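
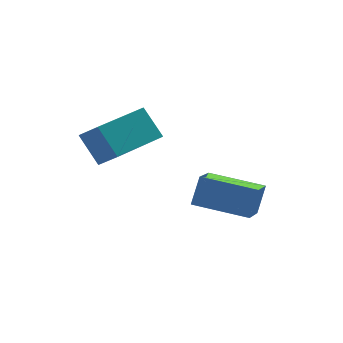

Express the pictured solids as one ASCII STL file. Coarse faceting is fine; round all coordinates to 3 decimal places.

solid 
facet normal -0.914 -0.401 0.060
outer loop
vertex -3.352 -1.27 2.77
vertex -3.608 -0.555 3.647
vertex -3.655 -0.666 2.19
endloop
endfacet
facet normal 0.220 -0.616 -0.756
outer loop
vertex -1.872 0.115 2.073
vertex -3.352 -1.27 2.77
vertex -3.655 -0.666 2.19
endloop
endfacet
facet normal -0.914 -0.400 0.060
outer loop
vertex -3.655 -0.666 2.19
vertex -3.608 -0.555 3.647
vertex -3.91 0.048 3.067
endloop
endfacet
facet normal -0.340 0.678 -0.651
outer loop
vertex -3.91 0.048 3.067
vertex -1.872 0.115 2.073
vertex -3.655 -0.666 2.19
endloop
endfacet
facet normal 0.340 -0.678 0.652
outer loop
vertex -3.352 -1.27 2.77
vertex -1.825 0.226 3.53
vertex -3.608 -0.555 3.647
endloop
endfacet
facet normal 0.221 -0.616 -0.756
outer loop
vertex -1.57 -0.488 2.653
vertex -3.352 -1.27 2.77
vertex -1.872 0.115 2.073
endloop
endfacet
facet normal 0.340 -0.678 0.651
outer loop
vertex -1.57 -0.488 2.653
vertex -1.825 0.226 3.53
vertex -3.352 -1.27 2.77
endloop
endfacet
facet normal -0.220 0.617 0.756
outer loop
vertex -3.608 -0.555 3.647
vertex -1.825 0.226 3.53
vertex -3.91 0.048 3.067
endloop
endfacet
facet normal -0.340 0.678 -0.652
outer loop
vertex -2.128 0.83 2.95
vertex -1.872 0.115 2.073
vertex -3.91 0.048 3.067
endloop
endfacet
facet normal -0.221 0.616 0.756
outer loop
vertex -3.91 0.048 3.067
vertex -1.825 0.226 3.53
vertex -2.128 0.83 2.95
endloop
endfacet
facet normal 0.914 0.401 -0.060
outer loop
vertex -2.128 0.83 2.95
vertex -1.57 -0.488 2.653
vertex -1.872 0.115 2.073
endloop
endfacet
facet normal 0.914 0.401 -0.060
outer loop
vertex -1.825 0.226 3.53
vertex -1.57 -0.488 2.653
vertex -2.128 0.83 2.95
endloop
endfacet
facet normal -0.715 0.687 0.133
outer loop
vertex -1.209 -2.025 1.771
vertex -0.441 -1.109 1.166
vertex -1.606 -2.269 0.898
endloop
endfacet
facet normal -0.574 -0.683 0.452
outer loop
vertex -0.399 -3.431 0.674
vertex -1.209 -2.025 1.771
vertex -1.606 -2.269 0.898
endloop
endfacet
facet normal -0.715 0.687 0.133
outer loop
vertex -1.606 -2.269 0.898
vertex -0.441 -1.109 1.166
vertex -0.838 -1.353 0.293
endloop
endfacet
facet normal -0.401 -0.246 -0.882
outer loop
vertex -0.838 -1.353 0.293
vertex -0.399 -3.431 0.674
vertex -1.606 -2.269 0.898
endloop
endfacet
facet normal 0.401 0.246 0.882
outer loop
vertex -1.209 -2.025 1.771
vertex 0.766 -2.271 0.942
vertex -0.441 -1.109 1.166
endloop
endfacet
facet normal -0.574 -0.683 0.452
outer loop
vertex -0.002 -3.187 1.547
vertex -1.209 -2.025 1.771
vertex -0.399 -3.431 0.674
endloop
endfacet
facet normal 0.401 0.246 0.882
outer loop
vertex -0.002 -3.187 1.547
vertex 0.766 -2.271 0.942
vertex -1.209 -2.025 1.771
endloop
endfacet
facet normal 0.574 0.683 -0.452
outer loop
vertex -0.441 -1.109 1.166
vertex 0.766 -2.271 0.942
vertex -0.838 -1.353 0.293
endloop
endfacet
facet normal -0.401 -0.246 -0.882
outer loop
vertex 0.369 -2.515 0.069
vertex -0.399 -3.431 0.674
vertex -0.838 -1.353 0.293
endloop
endfacet
facet normal 0.574 0.683 -0.452
outer loop
vertex -0.838 -1.353 0.293
vertex 0.766 -2.271 0.942
vertex 0.369 -2.515 0.069
endloop
endfacet
facet normal 0.715 -0.687 -0.133
outer loop
vertex 0.369 -2.515 0.069
vertex -0.002 -3.187 1.547
vertex -0.399 -3.431 0.674
endloop
endfacet
facet normal 0.715 -0.687 -0.133
outer loop
vertex 0.766 -2.271 0.942
vertex -0.002 -3.187 1.547
vertex 0.369 -2.515 0.069
endloop
endfacet

endsolid


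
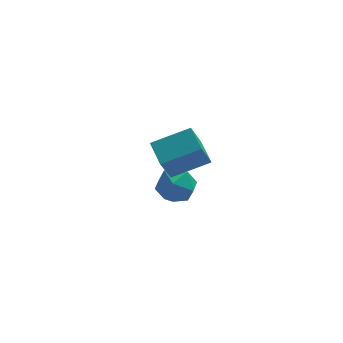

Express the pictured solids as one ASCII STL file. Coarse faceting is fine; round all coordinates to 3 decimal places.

solid 
facet normal -0.295 -0.418 0.859
outer loop
vertex 2.86 -0.288 3.63
vertex 1.302 -0.442 3.019
vertex 3.125 -1.327 3.215
endloop
endfacet
facet normal 0.927 0.091 0.364
outer loop
vertex 3.598 -0.658 1.841
vertex 2.86 -0.288 3.63
vertex 3.125 -1.327 3.215
endloop
endfacet
facet normal -0.296 -0.419 0.859
outer loop
vertex 3.125 -1.327 3.215
vertex 1.302 -0.442 3.019
vertex 1.568 -1.481 2.604
endloop
endfacet
facet normal 0.231 -0.904 -0.361
outer loop
vertex 1.568 -1.481 2.604
vertex 3.598 -0.658 1.841
vertex 3.125 -1.327 3.215
endloop
endfacet
facet normal -0.231 0.904 0.361
outer loop
vertex 2.86 -0.288 3.63
vertex 1.775 0.227 1.645
vertex 1.302 -0.442 3.019
endloop
endfacet
facet normal 0.927 0.092 0.363
outer loop
vertex 3.332 0.381 2.256
vertex 2.86 -0.288 3.63
vertex 3.598 -0.658 1.841
endloop
endfacet
facet normal -0.231 0.904 0.361
outer loop
vertex 3.332 0.381 2.256
vertex 1.775 0.227 1.645
vertex 2.86 -0.288 3.63
endloop
endfacet
facet normal -0.927 -0.092 -0.364
outer loop
vertex 1.302 -0.442 3.019
vertex 1.775 0.227 1.645
vertex 1.568 -1.481 2.604
endloop
endfacet
facet normal 0.231 -0.904 -0.361
outer loop
vertex 2.04 -0.812 1.23
vertex 3.598 -0.658 1.841
vertex 1.568 -1.481 2.604
endloop
endfacet
facet normal -0.927 -0.091 -0.363
outer loop
vertex 1.568 -1.481 2.604
vertex 1.775 0.227 1.645
vertex 2.04 -0.812 1.23
endloop
endfacet
facet normal 0.295 0.419 -0.859
outer loop
vertex 2.04 -0.812 1.23
vertex 3.332 0.381 2.256
vertex 3.598 -0.658 1.841
endloop
endfacet
facet normal 0.296 0.418 -0.859
outer loop
vertex 1.775 0.227 1.645
vertex 3.332 0.381 2.256
vertex 2.04 -0.812 1.23
endloop
endfacet
facet normal -0.601 -0.775 0.197
outer loop
vertex 1.764 2.246 -2.023
vertex 2.414 1.648 -2.391
vertex 2.438 1.866 -1.459
endloop
endfacet
facet normal -0.700 -0.249 0.669
outer loop
vertex 1.764 2.246 -2.023
vertex 2.438 1.866 -1.459
vertex 2.2 2.788 -1.365
endloop
endfacet
facet normal -0.889 0.338 0.311
outer loop
vertex 1.764 2.246 -2.023
vertex 2.2 2.788 -1.365
vertex 2.028 3.139 -2.239
endloop
endfacet
facet normal -0.906 0.175 -0.385
outer loop
vertex 1.764 2.246 -2.023
vertex 2.028 3.139 -2.239
vertex 2.161 2.435 -2.872
endloop
endfacet
facet normal -0.729 -0.512 -0.455
outer loop
vertex 1.764 2.246 -2.023
vertex 2.161 2.435 -2.872
vertex 2.414 1.648 -2.391
endloop
endfacet
facet normal -0.074 -0.120 0.990
outer loop
vertex 2.2 2.788 -1.365
vertex 2.438 1.866 -1.459
vertex 3.119 2.525 -1.328
endloop
endfacet
facet normal 0.085 -0.971 0.225
outer loop
vertex 2.438 1.866 -1.459
vertex 2.414 1.648 -2.391
vertex 3.252 1.821 -1.961
endloop
endfacet
facet normal -0.123 -0.546 -0.829
outer loop
vertex 2.414 1.648 -2.391
vertex 2.161 2.435 -2.872
vertex 3.08 2.172 -2.835
endloop
endfacet
facet normal -0.410 0.566 -0.715
outer loop
vertex 2.161 2.435 -2.872
vertex 2.028 3.139 -2.239
vertex 2.842 3.094 -2.741
endloop
endfacet
facet normal -0.381 0.830 0.408
outer loop
vertex 2.028 3.139 -2.239
vertex 2.2 2.788 -1.365
vertex 2.866 3.312 -1.809
endloop
endfacet
facet normal 0.906 -0.175 0.385
outer loop
vertex 3.516 2.714 -2.177
vertex 3.119 2.525 -1.328
vertex 3.252 1.821 -1.961
endloop
endfacet
facet normal 0.889 -0.338 -0.311
outer loop
vertex 3.516 2.714 -2.177
vertex 3.252 1.821 -1.961
vertex 3.08 2.172 -2.835
endloop
endfacet
facet normal 0.700 0.249 -0.669
outer loop
vertex 3.516 2.714 -2.177
vertex 3.08 2.172 -2.835
vertex 2.842 3.094 -2.741
endloop
endfacet
facet normal 0.601 0.775 -0.197
outer loop
vertex 3.516 2.714 -2.177
vertex 2.842 3.094 -2.741
vertex 2.866 3.312 -1.809
endloop
endfacet
facet normal 0.729 0.512 0.455
outer loop
vertex 3.516 2.714 -2.177
vertex 2.866 3.312 -1.809
vertex 3.119 2.525 -1.328
endloop
endfacet
facet normal 0.410 -0.566 0.715
outer loop
vertex 3.252 1.821 -1.961
vertex 3.119 2.525 -1.328
vertex 2.438 1.866 -1.459
endloop
endfacet
facet normal 0.381 -0.830 -0.408
outer loop
vertex 3.08 2.172 -2.835
vertex 3.252 1.821 -1.961
vertex 2.414 1.648 -2.391
endloop
endfacet
facet normal 0.074 0.120 -0.990
outer loop
vertex 2.842 3.094 -2.741
vertex 3.08 2.172 -2.835
vertex 2.161 2.435 -2.872
endloop
endfacet
facet normal -0.085 0.971 -0.225
outer loop
vertex 2.866 3.312 -1.809
vertex 2.842 3.094 -2.741
vertex 2.028 3.139 -2.239
endloop
endfacet
facet normal 0.123 0.546 0.829
outer loop
vertex 3.119 2.525 -1.328
vertex 2.866 3.312 -1.809
vertex 2.2 2.788 -1.365
endloop
endfacet

endsolid


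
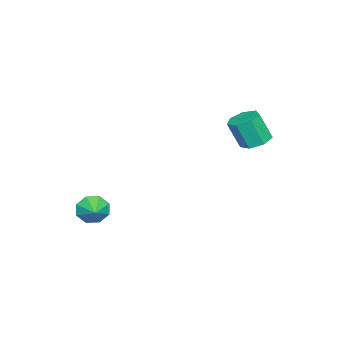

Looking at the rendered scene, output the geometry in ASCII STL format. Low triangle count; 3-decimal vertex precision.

solid 
facet normal -0.080 0.384 -0.920
outer loop
vertex -2.454 3.205 1.594
vertex -3.003 4.045 1.992
vertex -1.937 3.941 1.856
endloop
endfacet
facet normal 0.830 -0.485 -0.275
outer loop
vertex -2.454 3.205 1.594
vertex -1.937 3.941 1.856
vertex -2.288 2.414 3.489
endloop
endfacet
facet normal 0.830 -0.485 -0.275
outer loop
vertex -2.288 2.414 3.489
vertex -1.937 3.941 1.856
vertex -1.771 3.151 3.751
endloop
endfacet
facet normal 0.081 -0.384 0.920
outer loop
vertex -2.288 2.414 3.489
vertex -1.771 3.151 3.751
vertex -2.837 3.255 3.888
endloop
endfacet
facet normal -0.080 0.384 -0.920
outer loop
vertex -1.937 3.941 1.856
vertex -3.003 4.045 1.992
vertex -2.222 4.756 2.221
endloop
endfacet
facet normal 0.949 0.311 0.047
outer loop
vertex -1.937 3.941 1.856
vertex -2.222 4.756 2.221
vertex -1.771 3.151 3.751
endloop
endfacet
facet normal 0.949 0.312 0.048
outer loop
vertex -1.771 3.151 3.751
vertex -2.222 4.756 2.221
vertex -2.057 3.965 4.116
endloop
endfacet
facet normal 0.081 -0.384 0.920
outer loop
vertex -1.771 3.151 3.751
vertex -2.057 3.965 4.116
vertex -2.837 3.255 3.888
endloop
endfacet
facet normal -0.080 0.384 -0.920
outer loop
vertex -2.222 4.756 2.221
vertex -3.003 4.045 1.992
vertex -3.096 5.035 2.414
endloop
endfacet
facet normal 0.353 0.874 0.334
outer loop
vertex -2.222 4.756 2.221
vertex -3.096 5.035 2.414
vertex -2.057 3.965 4.116
endloop
endfacet
facet normal 0.354 0.874 0.333
outer loop
vertex -2.057 3.965 4.116
vertex -3.096 5.035 2.414
vertex -2.93 4.245 4.309
endloop
endfacet
facet normal 0.080 -0.384 0.920
outer loop
vertex -2.057 3.965 4.116
vertex -2.93 4.245 4.309
vertex -2.837 3.255 3.888
endloop
endfacet
facet normal -0.081 0.384 -0.920
outer loop
vertex -3.096 5.035 2.414
vertex -3.003 4.045 1.992
vertex -3.899 4.569 2.29
endloop
endfacet
facet normal -0.508 0.778 0.369
outer loop
vertex -3.096 5.035 2.414
vertex -3.899 4.569 2.29
vertex -2.93 4.245 4.309
endloop
endfacet
facet normal -0.508 0.778 0.369
outer loop
vertex -2.93 4.245 4.309
vertex -3.899 4.569 2.29
vertex -3.734 3.779 4.185
endloop
endfacet
facet normal 0.080 -0.384 0.920
outer loop
vertex -2.93 4.245 4.309
vertex -3.734 3.779 4.185
vertex -2.837 3.255 3.888
endloop
endfacet
facet normal -0.081 0.384 -0.920
outer loop
vertex -3.899 4.569 2.29
vertex -3.003 4.045 1.992
vertex -4.028 3.709 1.942
endloop
endfacet
facet normal -0.987 0.097 0.126
outer loop
vertex -3.899 4.569 2.29
vertex -4.028 3.709 1.942
vertex -3.734 3.779 4.185
endloop
endfacet
facet normal -0.987 0.096 0.126
outer loop
vertex -3.734 3.779 4.185
vertex -4.028 3.709 1.942
vertex -3.862 2.918 3.837
endloop
endfacet
facet normal 0.080 -0.384 0.920
outer loop
vertex -3.734 3.779 4.185
vertex -3.862 2.918 3.837
vertex -2.837 3.255 3.888
endloop
endfacet
facet normal -0.081 0.384 -0.920
outer loop
vertex -4.028 3.709 1.942
vertex -3.003 4.045 1.992
vertex -3.385 3.101 1.632
endloop
endfacet
facet normal -0.723 -0.657 -0.211
outer loop
vertex -4.028 3.709 1.942
vertex -3.385 3.101 1.632
vertex -3.862 2.918 3.837
endloop
endfacet
facet normal -0.723 -0.658 -0.211
outer loop
vertex -3.862 2.918 3.837
vertex -3.385 3.101 1.632
vertex -3.219 2.311 3.527
endloop
endfacet
facet normal 0.081 -0.384 0.920
outer loop
vertex -3.862 2.918 3.837
vertex -3.219 2.311 3.527
vertex -2.837 3.255 3.888
endloop
endfacet
facet normal -0.080 0.383 -0.920
outer loop
vertex -3.385 3.101 1.632
vertex -3.003 4.045 1.992
vertex -2.454 3.205 1.594
endloop
endfacet
facet normal 0.087 -0.917 -0.390
outer loop
vertex -3.385 3.101 1.632
vertex -2.454 3.205 1.594
vertex -3.219 2.311 3.527
endloop
endfacet
facet normal 0.086 -0.917 -0.390
outer loop
vertex -3.219 2.311 3.527
vertex -2.454 3.205 1.594
vertex -2.288 2.414 3.489
endloop
endfacet
facet normal 0.080 -0.384 0.920
outer loop
vertex -3.219 2.311 3.527
vertex -2.288 2.414 3.489
vertex -2.837 3.255 3.888
endloop
endfacet
facet normal -0.834 -0.463 -0.301
outer loop
vertex 3.937 -4.308 -2.877
vertex 3.458 -4.043 -1.958
vertex 3.552 -3.586 -2.921
endloop
endfacet
facet normal 0.758 0.371 -0.536
outer loop
vertex 3.937 -4.308 -2.877
vertex 3.552 -3.586 -2.921
vertex 4.442 -3.497 -1.602
endloop
endfacet
facet normal -0.834 -0.463 -0.301
outer loop
vertex 3.552 -3.586 -2.921
vertex 3.458 -4.043 -1.958
vertex 3.112 -3.133 -2.4
endloop
endfacet
facet normal 0.437 0.828 -0.351
outer loop
vertex 3.552 -3.586 -2.921
vertex 3.112 -3.133 -2.4
vertex 4.442 -3.497 -1.602
endloop
endfacet
facet normal -0.834 -0.463 -0.300
outer loop
vertex 3.112 -3.133 -2.4
vertex 3.458 -4.043 -1.958
vertex 2.875 -3.212 -1.62
endloop
endfacet
facet normal 0.175 0.973 0.152
outer loop
vertex 3.112 -3.133 -2.4
vertex 2.875 -3.212 -1.62
vertex 4.442 -3.497 -1.602
endloop
endfacet
facet normal -0.834 -0.462 -0.301
outer loop
vertex 2.875 -3.212 -1.62
vertex 3.458 -4.043 -1.958
vertex 2.979 -3.779 -1.038
endloop
endfacet
facet normal 0.123 0.722 0.681
outer loop
vertex 2.875 -3.212 -1.62
vertex 2.979 -3.779 -1.038
vertex 4.442 -3.497 -1.602
endloop
endfacet
facet normal -0.834 -0.463 -0.301
outer loop
vertex 2.979 -3.779 -1.038
vertex 3.458 -4.043 -1.958
vertex 3.364 -4.5 -0.995
endloop
endfacet
facet normal 0.313 0.222 0.923
outer loop
vertex 2.979 -3.779 -1.038
vertex 3.364 -4.5 -0.995
vertex 4.442 -3.497 -1.602
endloop
endfacet
facet normal -0.833 -0.464 -0.301
outer loop
vertex 3.364 -4.5 -0.995
vertex 3.458 -4.043 -1.958
vertex 3.805 -4.954 -1.516
endloop
endfacet
facet normal 0.633 -0.233 0.739
outer loop
vertex 3.364 -4.5 -0.995
vertex 3.805 -4.954 -1.516
vertex 4.442 -3.497 -1.602
endloop
endfacet
facet normal -0.833 -0.464 -0.301
outer loop
vertex 3.805 -4.954 -1.516
vertex 3.458 -4.043 -1.958
vertex 4.042 -4.874 -2.295
endloop
endfacet
facet normal 0.896 -0.378 0.234
outer loop
vertex 3.805 -4.954 -1.516
vertex 4.042 -4.874 -2.295
vertex 4.442 -3.497 -1.602
endloop
endfacet
facet normal -0.833 -0.464 -0.301
outer loop
vertex 4.042 -4.874 -2.295
vertex 3.458 -4.043 -1.958
vertex 3.937 -4.308 -2.877
endloop
endfacet
facet normal 0.947 -0.127 -0.294
outer loop
vertex 4.042 -4.874 -2.295
vertex 3.937 -4.308 -2.877
vertex 4.442 -3.497 -1.602
endloop
endfacet

endsolid


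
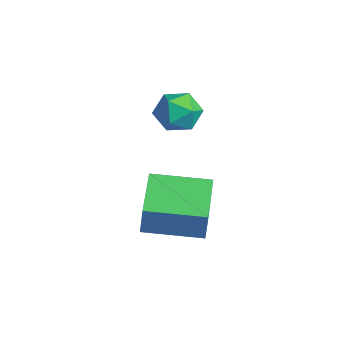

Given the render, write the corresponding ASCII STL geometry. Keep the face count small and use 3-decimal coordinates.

solid 
facet normal -0.300 -0.078 0.951
outer loop
vertex -0.803 -1.714 2.692
vertex -1.285 -2.235 2.497
vertex -0.602 -2.423 2.697
endloop
endfacet
facet normal 0.386 0.116 0.915
outer loop
vertex -0.803 -1.714 2.692
vertex -0.602 -2.423 2.697
vertex -0.141 -1.911 2.438
endloop
endfacet
facet normal 0.424 0.723 0.545
outer loop
vertex -0.803 -1.714 2.692
vertex -0.141 -1.911 2.438
vertex -0.538 -1.407 2.078
endloop
endfacet
facet normal -0.238 0.906 0.350
outer loop
vertex -0.803 -1.714 2.692
vertex -0.538 -1.407 2.078
vertex -1.246 -1.607 2.115
endloop
endfacet
facet normal -0.686 0.409 0.602
outer loop
vertex -0.803 -1.714 2.692
vertex -1.246 -1.607 2.115
vertex -1.285 -2.235 2.497
endloop
endfacet
facet normal 0.739 -0.387 0.551
outer loop
vertex -0.141 -1.911 2.438
vertex -0.602 -2.423 2.697
vertex -0.214 -2.553 2.085
endloop
endfacet
facet normal -0.371 -0.701 0.609
outer loop
vertex -0.602 -2.423 2.697
vertex -1.285 -2.235 2.497
vertex -0.922 -2.753 2.122
endloop
endfacet
facet normal -0.995 0.089 0.044
outer loop
vertex -1.285 -2.235 2.497
vertex -1.246 -1.607 2.115
vertex -1.319 -2.249 1.762
endloop
endfacet
facet normal -0.271 0.892 -0.361
outer loop
vertex -1.246 -1.607 2.115
vertex -0.538 -1.407 2.078
vertex -0.858 -1.737 1.503
endloop
endfacet
facet normal 0.801 0.596 -0.048
outer loop
vertex -0.538 -1.407 2.078
vertex -0.141 -1.911 2.438
vertex -0.175 -1.925 1.703
endloop
endfacet
facet normal 0.238 -0.906 -0.350
outer loop
vertex -0.657 -2.446 1.508
vertex -0.214 -2.553 2.085
vertex -0.922 -2.753 2.122
endloop
endfacet
facet normal -0.424 -0.723 -0.545
outer loop
vertex -0.657 -2.446 1.508
vertex -0.922 -2.753 2.122
vertex -1.319 -2.249 1.762
endloop
endfacet
facet normal -0.386 -0.116 -0.915
outer loop
vertex -0.657 -2.446 1.508
vertex -1.319 -2.249 1.762
vertex -0.858 -1.737 1.503
endloop
endfacet
facet normal 0.300 0.078 -0.951
outer loop
vertex -0.657 -2.446 1.508
vertex -0.858 -1.737 1.503
vertex -0.175 -1.925 1.703
endloop
endfacet
facet normal 0.686 -0.409 -0.602
outer loop
vertex -0.657 -2.446 1.508
vertex -0.175 -1.925 1.703
vertex -0.214 -2.553 2.085
endloop
endfacet
facet normal 0.271 -0.892 0.361
outer loop
vertex -0.922 -2.753 2.122
vertex -0.214 -2.553 2.085
vertex -0.602 -2.423 2.697
endloop
endfacet
facet normal -0.801 -0.596 0.048
outer loop
vertex -1.319 -2.249 1.762
vertex -0.922 -2.753 2.122
vertex -1.285 -2.235 2.497
endloop
endfacet
facet normal -0.739 0.387 -0.551
outer loop
vertex -0.858 -1.737 1.503
vertex -1.319 -2.249 1.762
vertex -1.246 -1.607 2.115
endloop
endfacet
facet normal 0.371 0.701 -0.609
outer loop
vertex -0.175 -1.925 1.703
vertex -0.858 -1.737 1.503
vertex -0.538 -1.407 2.078
endloop
endfacet
facet normal 0.995 -0.089 -0.044
outer loop
vertex -0.214 -2.553 2.085
vertex -0.175 -1.925 1.703
vertex -0.141 -1.911 2.438
endloop
endfacet
facet normal -0.856 0.498 0.137
outer loop
vertex -1.046 -2.795 -0.424
vertex -0.183 -1.269 -0.581
vertex -1.207 -2.804 -1.401
endloop
endfacet
facet normal -0.490 -0.867 0.089
outer loop
vertex 0.283 -3.671 -1.639
vertex -1.046 -2.795 -0.424
vertex -1.207 -2.804 -1.401
endloop
endfacet
facet normal -0.856 0.498 0.137
outer loop
vertex -1.207 -2.804 -1.401
vertex -0.183 -1.269 -0.581
vertex -0.344 -1.278 -1.558
endloop
endfacet
facet normal -0.163 -0.009 -0.987
outer loop
vertex -0.344 -1.278 -1.558
vertex 0.283 -3.671 -1.639
vertex -1.207 -2.804 -1.401
endloop
endfacet
facet normal 0.163 0.009 0.987
outer loop
vertex -1.046 -2.795 -0.424
vertex 1.307 -2.136 -0.819
vertex -0.183 -1.269 -0.581
endloop
endfacet
facet normal -0.490 -0.867 0.089
outer loop
vertex 0.444 -3.662 -0.662
vertex -1.046 -2.795 -0.424
vertex 0.283 -3.671 -1.639
endloop
endfacet
facet normal 0.163 0.009 0.987
outer loop
vertex 0.444 -3.662 -0.662
vertex 1.307 -2.136 -0.819
vertex -1.046 -2.795 -0.424
endloop
endfacet
facet normal 0.490 0.867 -0.089
outer loop
vertex -0.183 -1.269 -0.581
vertex 1.307 -2.136 -0.819
vertex -0.344 -1.278 -1.558
endloop
endfacet
facet normal -0.163 -0.009 -0.987
outer loop
vertex 1.146 -2.145 -1.796
vertex 0.283 -3.671 -1.639
vertex -0.344 -1.278 -1.558
endloop
endfacet
facet normal 0.490 0.867 -0.089
outer loop
vertex -0.344 -1.278 -1.558
vertex 1.307 -2.136 -0.819
vertex 1.146 -2.145 -1.796
endloop
endfacet
facet normal 0.856 -0.498 -0.137
outer loop
vertex 1.146 -2.145 -1.796
vertex 0.444 -3.662 -0.662
vertex 0.283 -3.671 -1.639
endloop
endfacet
facet normal 0.856 -0.498 -0.137
outer loop
vertex 1.307 -2.136 -0.819
vertex 0.444 -3.662 -0.662
vertex 1.146 -2.145 -1.796
endloop
endfacet

endsolid


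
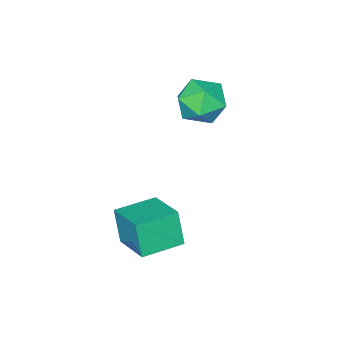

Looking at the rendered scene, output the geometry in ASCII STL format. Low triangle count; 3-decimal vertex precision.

solid 
facet normal -0.951 0.308 0.000
outer loop
vertex 0.862 -2.151 -0.675
vertex 1.455 -0.319 -0.032
vertex 1.027 -1.639 -2.288
endloop
endfacet
facet normal -0.292 -0.903 -0.316
outer loop
vertex 2.825 -2.221 -2.288
vertex 0.862 -2.151 -0.675
vertex 1.027 -1.639 -2.288
endloop
endfacet
facet normal -0.951 0.308 0.000
outer loop
vertex 1.027 -1.639 -2.288
vertex 1.455 -0.319 -0.032
vertex 1.62 0.193 -1.645
endloop
endfacet
facet normal 0.098 0.301 -0.949
outer loop
vertex 1.62 0.193 -1.645
vertex 2.825 -2.221 -2.288
vertex 1.027 -1.639 -2.288
endloop
endfacet
facet normal -0.098 -0.301 0.949
outer loop
vertex 0.862 -2.151 -0.675
vertex 3.253 -0.901 -0.032
vertex 1.455 -0.319 -0.032
endloop
endfacet
facet normal -0.292 -0.903 -0.316
outer loop
vertex 2.66 -2.733 -0.675
vertex 0.862 -2.151 -0.675
vertex 2.825 -2.221 -2.288
endloop
endfacet
facet normal -0.098 -0.301 0.949
outer loop
vertex 2.66 -2.733 -0.675
vertex 3.253 -0.901 -0.032
vertex 0.862 -2.151 -0.675
endloop
endfacet
facet normal 0.292 0.903 0.316
outer loop
vertex 1.455 -0.319 -0.032
vertex 3.253 -0.901 -0.032
vertex 1.62 0.193 -1.645
endloop
endfacet
facet normal 0.098 0.301 -0.949
outer loop
vertex 3.418 -0.389 -1.645
vertex 2.825 -2.221 -2.288
vertex 1.62 0.193 -1.645
endloop
endfacet
facet normal 0.292 0.903 0.316
outer loop
vertex 1.62 0.193 -1.645
vertex 3.253 -0.901 -0.032
vertex 3.418 -0.389 -1.645
endloop
endfacet
facet normal 0.951 -0.308 -0.000
outer loop
vertex 3.418 -0.389 -1.645
vertex 2.66 -2.733 -0.675
vertex 2.825 -2.221 -2.288
endloop
endfacet
facet normal 0.951 -0.308 -0.000
outer loop
vertex 3.253 -0.901 -0.032
vertex 2.66 -2.733 -0.675
vertex 3.418 -0.389 -1.645
endloop
endfacet
facet normal -0.761 0.633 0.142
outer loop
vertex -3.349 -2.256 2.732
vertex -3.265 -2.427 3.947
vertex -2.619 -1.53 3.406
endloop
endfacet
facet normal -0.391 0.806 -0.444
outer loop
vertex -3.349 -2.256 2.732
vertex -2.619 -1.53 3.406
vertex -2.234 -1.946 2.313
endloop
endfacet
facet normal -0.400 0.243 -0.884
outer loop
vertex -3.349 -2.256 2.732
vertex -2.234 -1.946 2.313
vertex -2.642 -3.099 2.18
endloop
endfacet
facet normal -0.774 -0.276 -0.570
outer loop
vertex -3.349 -2.256 2.732
vertex -2.642 -3.099 2.18
vertex -3.279 -3.396 3.19
endloop
endfacet
facet normal -0.997 -0.036 0.064
outer loop
vertex -3.349 -2.256 2.732
vertex -3.279 -3.396 3.19
vertex -3.265 -2.427 3.947
endloop
endfacet
facet normal 0.285 0.925 -0.252
outer loop
vertex -2.234 -1.946 2.313
vertex -2.619 -1.53 3.406
vertex -1.461 -1.924 3.27
endloop
endfacet
facet normal -0.313 0.645 0.697
outer loop
vertex -2.619 -1.53 3.406
vertex -3.265 -2.427 3.947
vertex -2.098 -2.221 4.28
endloop
endfacet
facet normal -0.695 -0.436 0.571
outer loop
vertex -3.265 -2.427 3.947
vertex -3.279 -3.396 3.19
vertex -2.506 -3.374 4.147
endloop
endfacet
facet normal -0.334 -0.826 -0.454
outer loop
vertex -3.279 -3.396 3.19
vertex -2.642 -3.099 2.18
vertex -2.121 -3.79 3.054
endloop
endfacet
facet normal 0.272 0.015 -0.962
outer loop
vertex -2.642 -3.099 2.18
vertex -2.234 -1.946 2.313
vertex -1.475 -2.893 2.513
endloop
endfacet
facet normal 0.774 0.276 0.570
outer loop
vertex -1.391 -3.064 3.728
vertex -1.461 -1.924 3.27
vertex -2.098 -2.221 4.28
endloop
endfacet
facet normal 0.400 -0.243 0.884
outer loop
vertex -1.391 -3.064 3.728
vertex -2.098 -2.221 4.28
vertex -2.506 -3.374 4.147
endloop
endfacet
facet normal 0.391 -0.806 0.444
outer loop
vertex -1.391 -3.064 3.728
vertex -2.506 -3.374 4.147
vertex -2.121 -3.79 3.054
endloop
endfacet
facet normal 0.761 -0.633 -0.142
outer loop
vertex -1.391 -3.064 3.728
vertex -2.121 -3.79 3.054
vertex -1.475 -2.893 2.513
endloop
endfacet
facet normal 0.997 0.036 -0.064
outer loop
vertex -1.391 -3.064 3.728
vertex -1.475 -2.893 2.513
vertex -1.461 -1.924 3.27
endloop
endfacet
facet normal 0.334 0.826 0.454
outer loop
vertex -2.098 -2.221 4.28
vertex -1.461 -1.924 3.27
vertex -2.619 -1.53 3.406
endloop
endfacet
facet normal -0.272 -0.015 0.962
outer loop
vertex -2.506 -3.374 4.147
vertex -2.098 -2.221 4.28
vertex -3.265 -2.427 3.947
endloop
endfacet
facet normal -0.285 -0.925 0.252
outer loop
vertex -2.121 -3.79 3.054
vertex -2.506 -3.374 4.147
vertex -3.279 -3.396 3.19
endloop
endfacet
facet normal 0.313 -0.645 -0.697
outer loop
vertex -1.475 -2.893 2.513
vertex -2.121 -3.79 3.054
vertex -2.642 -3.099 2.18
endloop
endfacet
facet normal 0.695 0.436 -0.571
outer loop
vertex -1.461 -1.924 3.27
vertex -1.475 -2.893 2.513
vertex -2.234 -1.946 2.313
endloop
endfacet

endsolid


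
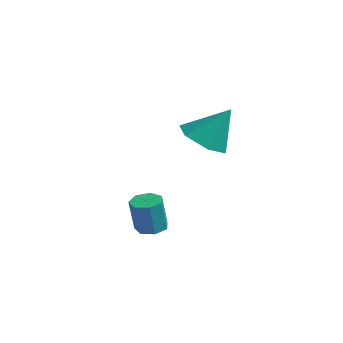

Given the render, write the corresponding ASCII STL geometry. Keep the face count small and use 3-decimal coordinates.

solid 
facet normal -0.335 -0.458 -0.824
outer loop
vertex 2.122 1.444 -1.608
vertex 1.28 1.871 -1.503
vertex 1.964 2.288 -2.013
endloop
endfacet
facet normal 0.978 0.203 0.041
outer loop
vertex 2.122 1.444 -1.608
vertex 1.964 2.288 -2.013
vertex 1.82 2.609 -0.177
endloop
endfacet
facet normal -0.335 -0.457 -0.824
outer loop
vertex 1.964 2.288 -2.013
vertex 1.28 1.871 -1.503
vertex 1.122 2.716 -1.908
endloop
endfacet
facet normal 0.438 0.891 -0.121
outer loop
vertex 1.964 2.288 -2.013
vertex 1.122 2.716 -1.908
vertex 1.82 2.609 -0.177
endloop
endfacet
facet normal -0.336 -0.457 -0.823
outer loop
vertex 1.122 2.716 -1.908
vertex 1.28 1.871 -1.503
vertex 0.438 2.299 -1.397
endloop
endfacet
facet normal -0.388 0.897 0.212
outer loop
vertex 1.122 2.716 -1.908
vertex 0.438 2.299 -1.397
vertex 1.82 2.609 -0.177
endloop
endfacet
facet normal -0.336 -0.457 -0.823
outer loop
vertex 0.438 2.299 -1.397
vertex 1.28 1.871 -1.503
vertex 0.596 1.454 -0.992
endloop
endfacet
facet normal -0.673 0.214 0.708
outer loop
vertex 0.438 2.299 -1.397
vertex 0.596 1.454 -0.992
vertex 1.82 2.609 -0.177
endloop
endfacet
facet normal -0.335 -0.459 -0.823
outer loop
vertex 0.596 1.454 -0.992
vertex 1.28 1.871 -1.503
vertex 1.438 1.027 -1.097
endloop
endfacet
facet normal -0.132 -0.474 0.870
outer loop
vertex 0.596 1.454 -0.992
vertex 1.438 1.027 -1.097
vertex 1.82 2.609 -0.177
endloop
endfacet
facet normal -0.335 -0.459 -0.823
outer loop
vertex 1.438 1.027 -1.097
vertex 1.28 1.871 -1.503
vertex 2.122 1.444 -1.608
endloop
endfacet
facet normal 0.694 -0.480 0.537
outer loop
vertex 1.438 1.027 -1.097
vertex 2.122 1.444 -1.608
vertex 1.82 2.609 -0.177
endloop
endfacet
facet normal -0.077 0.226 -0.971
outer loop
vertex 3.925 -1.989 -3.856
vertex 3.451 -1.769 -3.767
vertex 3.93 -1.541 -3.752
endloop
endfacet
facet normal 0.997 0.007 -0.078
outer loop
vertex 3.925 -1.989 -3.856
vertex 3.93 -1.541 -3.752
vertex 4.022 -2.271 -2.642
endloop
endfacet
facet normal 0.997 0.007 -0.078
outer loop
vertex 4.022 -2.271 -2.642
vertex 3.93 -1.541 -3.752
vertex 4.027 -1.823 -2.538
endloop
endfacet
facet normal 0.077 -0.226 0.971
outer loop
vertex 4.022 -2.271 -2.642
vertex 4.027 -1.823 -2.538
vertex 3.549 -2.051 -2.553
endloop
endfacet
facet normal -0.078 0.227 -0.971
outer loop
vertex 3.93 -1.541 -3.752
vertex 3.451 -1.769 -3.767
vertex 3.574 -1.265 -3.659
endloop
endfacet
facet normal 0.628 0.767 0.128
outer loop
vertex 3.93 -1.541 -3.752
vertex 3.574 -1.265 -3.659
vertex 4.027 -1.823 -2.538
endloop
endfacet
facet normal 0.628 0.767 0.128
outer loop
vertex 4.027 -1.823 -2.538
vertex 3.574 -1.265 -3.659
vertex 3.671 -1.547 -2.446
endloop
endfacet
facet normal 0.077 -0.225 0.971
outer loop
vertex 4.027 -1.823 -2.538
vertex 3.671 -1.547 -2.446
vertex 3.549 -2.051 -2.553
endloop
endfacet
facet normal -0.076 0.227 -0.971
outer loop
vertex 3.574 -1.265 -3.659
vertex 3.451 -1.769 -3.767
vertex 3.126 -1.368 -3.648
endloop
endfacet
facet normal -0.212 0.948 0.237
outer loop
vertex 3.574 -1.265 -3.659
vertex 3.126 -1.368 -3.648
vertex 3.671 -1.547 -2.446
endloop
endfacet
facet normal -0.212 0.948 0.237
outer loop
vertex 3.671 -1.547 -2.446
vertex 3.126 -1.368 -3.648
vertex 3.223 -1.65 -2.434
endloop
endfacet
facet normal 0.078 -0.225 0.971
outer loop
vertex 3.671 -1.547 -2.446
vertex 3.223 -1.65 -2.434
vertex 3.549 -2.051 -2.553
endloop
endfacet
facet normal -0.077 0.226 -0.971
outer loop
vertex 3.126 -1.368 -3.648
vertex 3.451 -1.769 -3.767
vertex 2.923 -1.773 -3.726
endloop
endfacet
facet normal -0.894 0.416 0.168
outer loop
vertex 3.126 -1.368 -3.648
vertex 2.923 -1.773 -3.726
vertex 3.223 -1.65 -2.434
endloop
endfacet
facet normal -0.894 0.416 0.168
outer loop
vertex 3.223 -1.65 -2.434
vertex 2.923 -1.773 -3.726
vertex 3.02 -2.055 -2.512
endloop
endfacet
facet normal 0.077 -0.226 0.971
outer loop
vertex 3.223 -1.65 -2.434
vertex 3.02 -2.055 -2.512
vertex 3.549 -2.051 -2.553
endloop
endfacet
facet normal -0.077 0.226 -0.971
outer loop
vertex 2.923 -1.773 -3.726
vertex 3.451 -1.769 -3.767
vertex 3.118 -2.175 -3.835
endloop
endfacet
facet normal -0.902 -0.430 -0.028
outer loop
vertex 2.923 -1.773 -3.726
vertex 3.118 -2.175 -3.835
vertex 3.02 -2.055 -2.512
endloop
endfacet
facet normal -0.903 -0.429 -0.028
outer loop
vertex 3.02 -2.055 -2.512
vertex 3.118 -2.175 -3.835
vertex 3.215 -2.458 -2.621
endloop
endfacet
facet normal 0.077 -0.225 0.971
outer loop
vertex 3.02 -2.055 -2.512
vertex 3.215 -2.458 -2.621
vertex 3.549 -2.051 -2.553
endloop
endfacet
facet normal -0.078 0.226 -0.971
outer loop
vertex 3.118 -2.175 -3.835
vertex 3.451 -1.769 -3.767
vertex 3.564 -2.271 -3.893
endloop
endfacet
facet normal -0.231 -0.951 -0.203
outer loop
vertex 3.118 -2.175 -3.835
vertex 3.564 -2.271 -3.893
vertex 3.215 -2.458 -2.621
endloop
endfacet
facet normal -0.231 -0.951 -0.203
outer loop
vertex 3.215 -2.458 -2.621
vertex 3.564 -2.271 -3.893
vertex 3.661 -2.554 -2.679
endloop
endfacet
facet normal 0.078 -0.226 0.971
outer loop
vertex 3.215 -2.458 -2.621
vertex 3.661 -2.554 -2.679
vertex 3.549 -2.051 -2.553
endloop
endfacet
facet normal -0.077 0.226 -0.971
outer loop
vertex 3.564 -2.271 -3.893
vertex 3.451 -1.769 -3.767
vertex 3.925 -1.989 -3.856
endloop
endfacet
facet normal 0.614 -0.756 -0.225
outer loop
vertex 3.564 -2.271 -3.893
vertex 3.925 -1.989 -3.856
vertex 3.661 -2.554 -2.679
endloop
endfacet
facet normal 0.615 -0.756 -0.225
outer loop
vertex 3.661 -2.554 -2.679
vertex 3.925 -1.989 -3.856
vertex 4.022 -2.271 -2.642
endloop
endfacet
facet normal 0.078 -0.226 0.971
outer loop
vertex 3.661 -2.554 -2.679
vertex 4.022 -2.271 -2.642
vertex 3.549 -2.051 -2.553
endloop
endfacet

endsolid


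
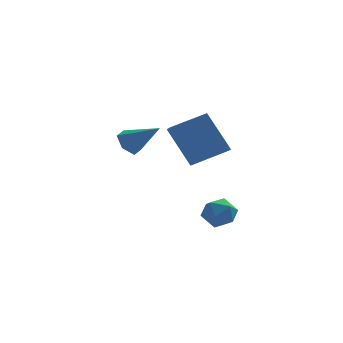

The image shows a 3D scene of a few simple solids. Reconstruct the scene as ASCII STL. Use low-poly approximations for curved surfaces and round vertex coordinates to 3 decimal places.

solid 
facet normal -0.446 0.350 0.824
outer loop
vertex -2.609 1.248 2.414
vertex -1.067 1.778 3.023
vertex -2.724 2.045 2.013
endloop
endfacet
facet normal -0.886 -0.304 -0.350
outer loop
vertex -1.753 1.282 0.217
vertex -2.609 1.248 2.414
vertex -2.724 2.045 2.013
endloop
endfacet
facet normal -0.446 0.351 0.824
outer loop
vertex -2.724 2.045 2.013
vertex -1.067 1.778 3.023
vertex -1.183 2.575 2.621
endloop
endfacet
facet normal -0.129 0.886 -0.446
outer loop
vertex -1.183 2.575 2.621
vertex -1.753 1.282 0.217
vertex -2.724 2.045 2.013
endloop
endfacet
facet normal 0.128 -0.886 0.446
outer loop
vertex -2.609 1.248 2.414
vertex -0.096 1.015 1.227
vertex -1.067 1.778 3.023
endloop
endfacet
facet normal -0.886 -0.305 -0.350
outer loop
vertex -1.637 0.485 0.619
vertex -2.609 1.248 2.414
vertex -1.753 1.282 0.217
endloop
endfacet
facet normal 0.129 -0.886 0.446
outer loop
vertex -1.637 0.485 0.619
vertex -0.096 1.015 1.227
vertex -2.609 1.248 2.414
endloop
endfacet
facet normal 0.886 0.305 0.349
outer loop
vertex -1.067 1.778 3.023
vertex -0.096 1.015 1.227
vertex -1.183 2.575 2.621
endloop
endfacet
facet normal -0.128 0.886 -0.446
outer loop
vertex -0.211 1.812 0.826
vertex -1.753 1.282 0.217
vertex -1.183 2.575 2.621
endloop
endfacet
facet normal 0.886 0.304 0.350
outer loop
vertex -1.183 2.575 2.621
vertex -0.096 1.015 1.227
vertex -0.211 1.812 0.826
endloop
endfacet
facet normal 0.446 -0.351 -0.824
outer loop
vertex -0.211 1.812 0.826
vertex -1.637 0.485 0.619
vertex -1.753 1.282 0.217
endloop
endfacet
facet normal 0.446 -0.350 -0.824
outer loop
vertex -0.096 1.015 1.227
vertex -1.637 0.485 0.619
vertex -0.211 1.812 0.826
endloop
endfacet
facet normal -0.883 0.089 0.461
outer loop
vertex -1.486 -3.62 -0.504
vertex -1.115 -3.611 0.204
vertex -1.249 -2.926 -0.185
endloop
endfacet
facet normal -0.901 0.393 -0.185
outer loop
vertex -1.486 -3.62 -0.504
vertex -1.249 -2.926 -0.185
vertex -1.148 -3.063 -0.966
endloop
endfacet
facet normal -0.736 -0.108 -0.668
outer loop
vertex -1.486 -3.62 -0.504
vertex -1.148 -3.063 -0.966
vertex -0.951 -3.832 -1.059
endloop
endfacet
facet normal -0.617 -0.719 -0.320
outer loop
vertex -1.486 -3.62 -0.504
vertex -0.951 -3.832 -1.059
vertex -0.931 -4.171 -0.336
endloop
endfacet
facet normal -0.707 -0.597 0.378
outer loop
vertex -1.486 -3.62 -0.504
vertex -0.931 -4.171 -0.336
vertex -1.115 -3.611 0.204
endloop
endfacet
facet normal -0.395 0.895 -0.208
outer loop
vertex -1.148 -3.063 -0.966
vertex -1.249 -2.926 -0.185
vertex -0.569 -2.709 -0.544
endloop
endfacet
facet normal -0.365 0.405 0.838
outer loop
vertex -1.249 -2.926 -0.185
vertex -1.115 -3.611 0.204
vertex -0.549 -3.048 0.179
endloop
endfacet
facet normal -0.082 -0.706 0.704
outer loop
vertex -1.115 -3.611 0.204
vertex -0.931 -4.171 -0.336
vertex -0.352 -3.817 0.086
endloop
endfacet
facet normal 0.064 -0.903 -0.425
outer loop
vertex -0.931 -4.171 -0.336
vertex -0.951 -3.832 -1.059
vertex -0.251 -3.954 -0.695
endloop
endfacet
facet normal -0.129 0.086 -0.988
outer loop
vertex -0.951 -3.832 -1.059
vertex -1.148 -3.063 -0.966
vertex -0.385 -3.269 -1.084
endloop
endfacet
facet normal 0.617 0.719 0.320
outer loop
vertex -0.014 -3.26 -0.376
vertex -0.569 -2.709 -0.544
vertex -0.549 -3.048 0.179
endloop
endfacet
facet normal 0.736 0.108 0.668
outer loop
vertex -0.014 -3.26 -0.376
vertex -0.549 -3.048 0.179
vertex -0.352 -3.817 0.086
endloop
endfacet
facet normal 0.901 -0.393 0.185
outer loop
vertex -0.014 -3.26 -0.376
vertex -0.352 -3.817 0.086
vertex -0.251 -3.954 -0.695
endloop
endfacet
facet normal 0.883 -0.089 -0.461
outer loop
vertex -0.014 -3.26 -0.376
vertex -0.251 -3.954 -0.695
vertex -0.385 -3.269 -1.084
endloop
endfacet
facet normal 0.707 0.597 -0.378
outer loop
vertex -0.014 -3.26 -0.376
vertex -0.385 -3.269 -1.084
vertex -0.569 -2.709 -0.544
endloop
endfacet
facet normal -0.064 0.903 0.425
outer loop
vertex -0.549 -3.048 0.179
vertex -0.569 -2.709 -0.544
vertex -1.249 -2.926 -0.185
endloop
endfacet
facet normal 0.129 -0.086 0.988
outer loop
vertex -0.352 -3.817 0.086
vertex -0.549 -3.048 0.179
vertex -1.115 -3.611 0.204
endloop
endfacet
facet normal 0.395 -0.895 0.208
outer loop
vertex -0.251 -3.954 -0.695
vertex -0.352 -3.817 0.086
vertex -0.931 -4.171 -0.336
endloop
endfacet
facet normal 0.365 -0.405 -0.838
outer loop
vertex -0.385 -3.269 -1.084
vertex -0.251 -3.954 -0.695
vertex -0.951 -3.832 -1.059
endloop
endfacet
facet normal 0.082 0.706 -0.704
outer loop
vertex -0.569 -2.709 -0.544
vertex -0.385 -3.269 -1.084
vertex -1.148 -3.063 -0.966
endloop
endfacet
facet normal -0.726 0.345 -0.595
outer loop
vertex -3.793 0.24 1.572
vertex -4.28 0.025 2.041
vertex -4.007 0.679 2.087
endloop
endfacet
facet normal 0.828 0.548 -0.123
outer loop
vertex -3.793 0.24 1.572
vertex -4.007 0.679 2.087
vertex -3.04 -0.565 3.059
endloop
endfacet
facet normal -0.726 0.345 -0.595
outer loop
vertex -4.007 0.679 2.087
vertex -4.28 0.025 2.041
vertex -4.494 0.464 2.556
endloop
endfacet
facet normal 0.291 0.719 0.631
outer loop
vertex -4.007 0.679 2.087
vertex -4.494 0.464 2.556
vertex -3.04 -0.565 3.059
endloop
endfacet
facet normal -0.725 0.346 -0.596
outer loop
vertex -4.494 0.464 2.556
vertex -4.28 0.025 2.041
vertex -4.768 -0.19 2.51
endloop
endfacet
facet normal -0.291 0.055 0.955
outer loop
vertex -4.494 0.464 2.556
vertex -4.768 -0.19 2.51
vertex -3.04 -0.565 3.059
endloop
endfacet
facet normal -0.725 0.345 -0.596
outer loop
vertex -4.768 -0.19 2.51
vertex -4.28 0.025 2.041
vertex -4.553 -0.628 1.995
endloop
endfacet
facet normal -0.336 -0.782 0.525
outer loop
vertex -4.768 -0.19 2.51
vertex -4.553 -0.628 1.995
vertex -3.04 -0.565 3.059
endloop
endfacet
facet normal -0.726 0.345 -0.595
outer loop
vertex -4.553 -0.628 1.995
vertex -4.28 0.025 2.041
vertex -4.066 -0.414 1.525
endloop
endfacet
facet normal 0.200 -0.953 -0.227
outer loop
vertex -4.553 -0.628 1.995
vertex -4.066 -0.414 1.525
vertex -3.04 -0.565 3.059
endloop
endfacet
facet normal -0.726 0.346 -0.595
outer loop
vertex -4.066 -0.414 1.525
vertex -4.28 0.025 2.041
vertex -3.793 0.24 1.572
endloop
endfacet
facet normal 0.783 -0.287 -0.552
outer loop
vertex -4.066 -0.414 1.525
vertex -3.793 0.24 1.572
vertex -3.04 -0.565 3.059
endloop
endfacet

endsolid


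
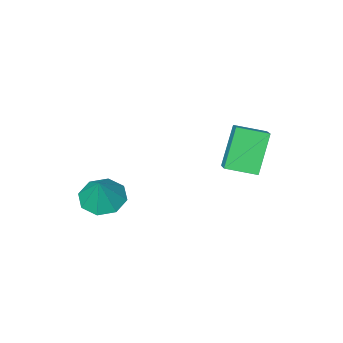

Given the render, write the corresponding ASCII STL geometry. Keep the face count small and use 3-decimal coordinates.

solid 
facet normal -0.795 0.556 -0.243
outer loop
vertex -4.488 2.678 4.743
vertex -3.729 3.158 3.359
vertex -4.841 1.985 4.31
endloop
endfacet
facet normal -0.459 -0.291 0.839
outer loop
vertex -3.951 1.362 4.581
vertex -4.488 2.678 4.743
vertex -4.841 1.985 4.31
endloop
endfacet
facet normal -0.795 0.557 -0.243
outer loop
vertex -4.841 1.985 4.31
vertex -3.729 3.158 3.359
vertex -4.082 2.465 2.925
endloop
endfacet
facet normal -0.396 -0.778 -0.487
outer loop
vertex -4.082 2.465 2.925
vertex -3.951 1.362 4.581
vertex -4.841 1.985 4.31
endloop
endfacet
facet normal 0.396 0.778 0.487
outer loop
vertex -4.488 2.678 4.743
vertex -2.839 2.535 3.63
vertex -3.729 3.158 3.359
endloop
endfacet
facet normal -0.460 -0.291 0.839
outer loop
vertex -3.598 2.055 5.015
vertex -4.488 2.678 4.743
vertex -3.951 1.362 4.581
endloop
endfacet
facet normal 0.396 0.778 0.487
outer loop
vertex -3.598 2.055 5.015
vertex -2.839 2.535 3.63
vertex -4.488 2.678 4.743
endloop
endfacet
facet normal 0.459 0.291 -0.839
outer loop
vertex -3.729 3.158 3.359
vertex -2.839 2.535 3.63
vertex -4.082 2.465 2.925
endloop
endfacet
facet normal -0.396 -0.778 -0.487
outer loop
vertex -3.192 1.842 3.197
vertex -3.951 1.362 4.581
vertex -4.082 2.465 2.925
endloop
endfacet
facet normal 0.460 0.290 -0.839
outer loop
vertex -4.082 2.465 2.925
vertex -2.839 2.535 3.63
vertex -3.192 1.842 3.197
endloop
endfacet
facet normal 0.795 -0.557 0.243
outer loop
vertex -3.192 1.842 3.197
vertex -3.598 2.055 5.015
vertex -3.951 1.362 4.581
endloop
endfacet
facet normal 0.795 -0.556 0.243
outer loop
vertex -2.839 2.535 3.63
vertex -3.598 2.055 5.015
vertex -3.192 1.842 3.197
endloop
endfacet
facet normal -0.290 -0.338 -0.895
outer loop
vertex -0.099 -2.076 0.525
vertex -0.704 -1.494 0.501
vertex 0.098 -1.527 0.254
endloop
endfacet
facet normal 0.925 -0.162 0.344
outer loop
vertex -0.099 -2.076 0.525
vertex 0.098 -1.527 0.254
vertex -0.336 -1.066 1.639
endloop
endfacet
facet normal -0.290 -0.338 -0.895
outer loop
vertex 0.098 -1.527 0.254
vertex -0.704 -1.494 0.501
vertex -0.175 -0.959 0.128
endloop
endfacet
facet normal 0.883 0.452 0.126
outer loop
vertex 0.098 -1.527 0.254
vertex -0.175 -0.959 0.128
vertex -0.336 -1.066 1.639
endloop
endfacet
facet normal -0.290 -0.337 -0.896
outer loop
vertex -0.175 -0.959 0.128
vertex -0.704 -1.494 0.501
vertex -0.758 -0.704 0.221
endloop
endfacet
facet normal 0.413 0.904 0.108
outer loop
vertex -0.175 -0.959 0.128
vertex -0.758 -0.704 0.221
vertex -0.336 -1.066 1.639
endloop
endfacet
facet normal -0.290 -0.337 -0.896
outer loop
vertex -0.758 -0.704 0.221
vertex -0.704 -1.494 0.501
vertex -1.309 -0.912 0.478
endloop
endfacet
facet normal -0.211 0.930 0.300
outer loop
vertex -0.758 -0.704 0.221
vertex -1.309 -0.912 0.478
vertex -0.336 -1.066 1.639
endloop
endfacet
facet normal -0.290 -0.337 -0.896
outer loop
vertex -1.309 -0.912 0.478
vertex -0.704 -1.494 0.501
vertex -1.506 -1.461 0.748
endloop
endfacet
facet normal -0.623 0.514 0.590
outer loop
vertex -1.309 -0.912 0.478
vertex -1.506 -1.461 0.748
vertex -0.336 -1.066 1.639
endloop
endfacet
facet normal -0.290 -0.338 -0.895
outer loop
vertex -1.506 -1.461 0.748
vertex -0.704 -1.494 0.501
vertex -1.233 -2.029 0.874
endloop
endfacet
facet normal -0.581 -0.100 0.808
outer loop
vertex -1.506 -1.461 0.748
vertex -1.233 -2.029 0.874
vertex -0.336 -1.066 1.639
endloop
endfacet
facet normal -0.290 -0.337 -0.896
outer loop
vertex -1.233 -2.029 0.874
vertex -0.704 -1.494 0.501
vertex -0.65 -2.284 0.781
endloop
endfacet
facet normal -0.110 -0.553 0.826
outer loop
vertex -1.233 -2.029 0.874
vertex -0.65 -2.284 0.781
vertex -0.336 -1.066 1.639
endloop
endfacet
facet normal -0.289 -0.337 -0.896
outer loop
vertex -0.65 -2.284 0.781
vertex -0.704 -1.494 0.501
vertex -0.099 -2.076 0.525
endloop
endfacet
facet normal 0.513 -0.579 0.634
outer loop
vertex -0.65 -2.284 0.781
vertex -0.099 -2.076 0.525
vertex -0.336 -1.066 1.639
endloop
endfacet

endsolid


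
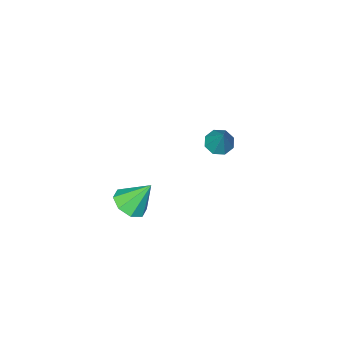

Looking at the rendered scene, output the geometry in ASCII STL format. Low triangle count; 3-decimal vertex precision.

solid 
facet normal -0.248 -0.469 -0.847
outer loop
vertex -2.31 -3.378 3.208
vertex -2.694 -2.805 3.003
vertex -2.011 -3.016 2.92
endloop
endfacet
facet normal 0.839 -0.391 0.379
outer loop
vertex -2.31 -3.378 3.208
vertex -2.011 -3.016 2.92
vertex -2.246 -1.955 4.537
endloop
endfacet
facet normal -0.248 -0.469 -0.848
outer loop
vertex -2.011 -3.016 2.92
vertex -2.694 -2.805 3.003
vertex -2.112 -2.53 2.681
endloop
endfacet
facet normal 0.978 0.207 0.007
outer loop
vertex -2.011 -3.016 2.92
vertex -2.112 -2.53 2.681
vertex -2.246 -1.955 4.537
endloop
endfacet
facet normal -0.247 -0.469 -0.848
outer loop
vertex -2.112 -2.53 2.681
vertex -2.694 -2.805 3.003
vertex -2.554 -2.205 2.63
endloop
endfacet
facet normal 0.595 0.779 -0.198
outer loop
vertex -2.112 -2.53 2.681
vertex -2.554 -2.205 2.63
vertex -2.246 -1.955 4.537
endloop
endfacet
facet normal -0.248 -0.469 -0.848
outer loop
vertex -2.554 -2.205 2.63
vertex -2.694 -2.805 3.003
vertex -3.078 -2.232 2.798
endloop
endfacet
facet normal -0.088 0.989 -0.115
outer loop
vertex -2.554 -2.205 2.63
vertex -3.078 -2.232 2.798
vertex -2.246 -1.955 4.537
endloop
endfacet
facet normal -0.248 -0.469 -0.847
outer loop
vertex -3.078 -2.232 2.798
vertex -2.694 -2.805 3.003
vertex -3.377 -2.594 3.086
endloop
endfacet
facet normal -0.668 0.715 0.206
outer loop
vertex -3.078 -2.232 2.798
vertex -3.377 -2.594 3.086
vertex -2.246 -1.955 4.537
endloop
endfacet
facet normal -0.248 -0.469 -0.848
outer loop
vertex -3.377 -2.594 3.086
vertex -2.694 -2.805 3.003
vertex -3.276 -3.08 3.325
endloop
endfacet
facet normal -0.808 0.116 0.578
outer loop
vertex -3.377 -2.594 3.086
vertex -3.276 -3.08 3.325
vertex -2.246 -1.955 4.537
endloop
endfacet
facet normal -0.247 -0.469 -0.848
outer loop
vertex -3.276 -3.08 3.325
vertex -2.694 -2.805 3.003
vertex -2.834 -3.405 3.376
endloop
endfacet
facet normal -0.425 -0.455 0.783
outer loop
vertex -3.276 -3.08 3.325
vertex -2.834 -3.405 3.376
vertex -2.246 -1.955 4.537
endloop
endfacet
facet normal -0.248 -0.469 -0.848
outer loop
vertex -2.834 -3.405 3.376
vertex -2.694 -2.805 3.003
vertex -2.31 -3.378 3.208
endloop
endfacet
facet normal 0.259 -0.666 0.700
outer loop
vertex -2.834 -3.405 3.376
vertex -2.31 -3.378 3.208
vertex -2.246 -1.955 4.537
endloop
endfacet
facet normal 0.448 -0.351 -0.822
outer loop
vertex 4.12 -1.221 3.607
vertex 3.33 -1.469 3.282
vertex 3.825 -0.731 3.237
endloop
endfacet
facet normal 0.500 0.693 0.520
outer loop
vertex 4.12 -1.221 3.607
vertex 3.825 -0.731 3.237
vertex 2.59 -0.891 4.638
endloop
endfacet
facet normal 0.449 -0.351 -0.822
outer loop
vertex 3.825 -0.731 3.237
vertex 3.33 -1.469 3.282
vertex 3.24 -0.674 2.893
endloop
endfacet
facet normal 0.020 0.991 0.131
outer loop
vertex 3.825 -0.731 3.237
vertex 3.24 -0.674 2.893
vertex 2.59 -0.891 4.638
endloop
endfacet
facet normal 0.448 -0.352 -0.822
outer loop
vertex 3.24 -0.674 2.893
vertex 3.33 -1.469 3.282
vertex 2.707 -1.082 2.777
endloop
endfacet
facet normal -0.587 0.801 -0.119
outer loop
vertex 3.24 -0.674 2.893
vertex 2.707 -1.082 2.777
vertex 2.59 -0.891 4.638
endloop
endfacet
facet normal 0.448 -0.352 -0.822
outer loop
vertex 2.707 -1.082 2.777
vertex 3.33 -1.469 3.282
vertex 2.539 -1.717 2.957
endloop
endfacet
facet normal -0.969 0.232 -0.085
outer loop
vertex 2.707 -1.082 2.777
vertex 2.539 -1.717 2.957
vertex 2.59 -0.891 4.638
endloop
endfacet
facet normal 0.448 -0.350 -0.823
outer loop
vertex 2.539 -1.717 2.957
vertex 3.33 -1.469 3.282
vertex 2.834 -2.207 3.326
endloop
endfacet
facet normal -0.900 -0.380 0.214
outer loop
vertex 2.539 -1.717 2.957
vertex 2.834 -2.207 3.326
vertex 2.59 -0.891 4.638
endloop
endfacet
facet normal 0.448 -0.350 -0.822
outer loop
vertex 2.834 -2.207 3.326
vertex 3.33 -1.469 3.282
vertex 3.42 -2.265 3.67
endloop
endfacet
facet normal -0.421 -0.678 0.602
outer loop
vertex 2.834 -2.207 3.326
vertex 3.42 -2.265 3.67
vertex 2.59 -0.891 4.638
endloop
endfacet
facet normal 0.448 -0.350 -0.823
outer loop
vertex 3.42 -2.265 3.67
vertex 3.33 -1.469 3.282
vertex 3.952 -1.857 3.786
endloop
endfacet
facet normal 0.188 -0.487 0.853
outer loop
vertex 3.42 -2.265 3.67
vertex 3.952 -1.857 3.786
vertex 2.59 -0.891 4.638
endloop
endfacet
facet normal 0.448 -0.350 -0.823
outer loop
vertex 3.952 -1.857 3.786
vertex 3.33 -1.469 3.282
vertex 4.12 -1.221 3.607
endloop
endfacet
facet normal 0.569 0.080 0.819
outer loop
vertex 3.952 -1.857 3.786
vertex 4.12 -1.221 3.607
vertex 2.59 -0.891 4.638
endloop
endfacet

endsolid


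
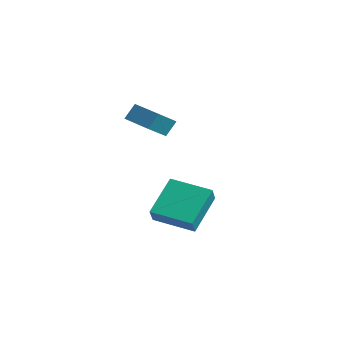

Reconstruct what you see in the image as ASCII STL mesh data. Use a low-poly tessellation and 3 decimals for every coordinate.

solid 
facet normal -0.811 -0.547 0.206
outer loop
vertex -2.32 -0.039 -3.822
vertex -2.932 1.406 -2.396
vertex -2.849 0.467 -4.561
endloop
endfacet
facet normal 0.288 -0.681 -0.673
outer loop
vertex -1.268 1.534 -4.964
vertex -2.32 -0.039 -3.822
vertex -2.849 0.467 -4.561
endloop
endfacet
facet normal -0.811 -0.548 0.206
outer loop
vertex -2.849 0.467 -4.561
vertex -2.932 1.406 -2.396
vertex -3.461 1.911 -3.135
endloop
endfacet
facet normal -0.509 0.486 -0.710
outer loop
vertex -3.461 1.911 -3.135
vertex -1.268 1.534 -4.964
vertex -2.849 0.467 -4.561
endloop
endfacet
facet normal 0.509 -0.486 0.711
outer loop
vertex -2.32 -0.039 -3.822
vertex -1.351 2.473 -2.799
vertex -2.932 1.406 -2.396
endloop
endfacet
facet normal 0.289 -0.681 -0.672
outer loop
vertex -0.739 1.029 -4.225
vertex -2.32 -0.039 -3.822
vertex -1.268 1.534 -4.964
endloop
endfacet
facet normal 0.509 -0.486 0.710
outer loop
vertex -0.739 1.029 -4.225
vertex -1.351 2.473 -2.799
vertex -2.32 -0.039 -3.822
endloop
endfacet
facet normal -0.289 0.682 0.672
outer loop
vertex -2.932 1.406 -2.396
vertex -1.351 2.473 -2.799
vertex -3.461 1.911 -3.135
endloop
endfacet
facet normal -0.509 0.486 -0.711
outer loop
vertex -1.88 2.979 -3.538
vertex -1.268 1.534 -4.964
vertex -3.461 1.911 -3.135
endloop
endfacet
facet normal -0.289 0.681 0.673
outer loop
vertex -3.461 1.911 -3.135
vertex -1.351 2.473 -2.799
vertex -1.88 2.979 -3.538
endloop
endfacet
facet normal 0.811 0.547 -0.207
outer loop
vertex -1.88 2.979 -3.538
vertex -0.739 1.029 -4.225
vertex -1.268 1.534 -4.964
endloop
endfacet
facet normal 0.811 0.547 -0.206
outer loop
vertex -1.351 2.473 -2.799
vertex -0.739 1.029 -4.225
vertex -1.88 2.979 -3.538
endloop
endfacet
facet normal -0.976 -0.150 0.157
outer loop
vertex -3.404 -0.036 2.035
vertex -3.675 1.019 1.362
vertex -3.449 -0.522 1.291
endloop
endfacet
facet normal 0.212 -0.824 0.525
outer loop
vertex -2.005 -0.299 1.058
vertex -3.404 -0.036 2.035
vertex -3.449 -0.522 1.291
endloop
endfacet
facet normal -0.976 -0.150 0.157
outer loop
vertex -3.449 -0.522 1.291
vertex -3.675 1.019 1.362
vertex -3.72 0.533 0.618
endloop
endfacet
facet normal -0.051 -0.546 -0.836
outer loop
vertex -3.72 0.533 0.618
vertex -2.005 -0.299 1.058
vertex -3.449 -0.522 1.291
endloop
endfacet
facet normal 0.051 0.546 0.836
outer loop
vertex -3.404 -0.036 2.035
vertex -2.231 1.242 1.129
vertex -3.675 1.019 1.362
endloop
endfacet
facet normal 0.212 -0.824 0.525
outer loop
vertex -1.96 0.187 1.802
vertex -3.404 -0.036 2.035
vertex -2.005 -0.299 1.058
endloop
endfacet
facet normal 0.051 0.546 0.836
outer loop
vertex -1.96 0.187 1.802
vertex -2.231 1.242 1.129
vertex -3.404 -0.036 2.035
endloop
endfacet
facet normal -0.212 0.824 -0.525
outer loop
vertex -3.675 1.019 1.362
vertex -2.231 1.242 1.129
vertex -3.72 0.533 0.618
endloop
endfacet
facet normal -0.051 -0.546 -0.836
outer loop
vertex -2.276 0.756 0.385
vertex -2.005 -0.299 1.058
vertex -3.72 0.533 0.618
endloop
endfacet
facet normal -0.212 0.824 -0.525
outer loop
vertex -3.72 0.533 0.618
vertex -2.231 1.242 1.129
vertex -2.276 0.756 0.385
endloop
endfacet
facet normal 0.976 0.150 -0.157
outer loop
vertex -2.276 0.756 0.385
vertex -1.96 0.187 1.802
vertex -2.005 -0.299 1.058
endloop
endfacet
facet normal 0.976 0.150 -0.157
outer loop
vertex -2.231 1.242 1.129
vertex -1.96 0.187 1.802
vertex -2.276 0.756 0.385
endloop
endfacet

endsolid


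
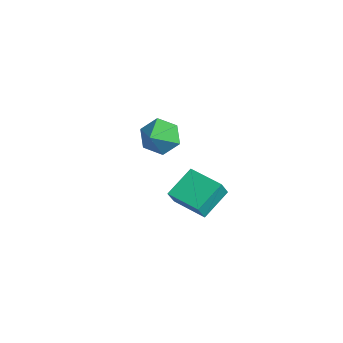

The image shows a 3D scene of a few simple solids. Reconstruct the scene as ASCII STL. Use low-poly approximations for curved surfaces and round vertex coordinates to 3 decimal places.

solid 
facet normal -0.317 0.433 -0.844
outer loop
vertex 0.859 -2.174 -3.648
vertex 2.233 -1.474 -3.806
vertex 1.361 -3.337 -4.433
endloop
endfacet
facet normal -0.886 -0.452 0.102
outer loop
vertex 1.647 -3.726 -3.674
vertex 0.859 -2.174 -3.648
vertex 1.361 -3.337 -4.433
endloop
endfacet
facet normal -0.318 0.433 -0.844
outer loop
vertex 1.361 -3.337 -4.433
vertex 2.233 -1.474 -3.806
vertex 2.735 -2.637 -4.592
endloop
endfacet
facet normal 0.337 -0.780 -0.527
outer loop
vertex 2.735 -2.637 -4.592
vertex 1.647 -3.726 -3.674
vertex 1.361 -3.337 -4.433
endloop
endfacet
facet normal -0.337 0.780 0.527
outer loop
vertex 0.859 -2.174 -3.648
vertex 2.519 -1.863 -3.047
vertex 2.233 -1.474 -3.806
endloop
endfacet
facet normal -0.886 -0.452 0.102
outer loop
vertex 1.145 -2.563 -2.888
vertex 0.859 -2.174 -3.648
vertex 1.647 -3.726 -3.674
endloop
endfacet
facet normal -0.337 0.781 0.526
outer loop
vertex 1.145 -2.563 -2.888
vertex 2.519 -1.863 -3.047
vertex 0.859 -2.174 -3.648
endloop
endfacet
facet normal 0.886 0.452 -0.102
outer loop
vertex 2.233 -1.474 -3.806
vertex 2.519 -1.863 -3.047
vertex 2.735 -2.637 -4.592
endloop
endfacet
facet normal 0.337 -0.781 -0.526
outer loop
vertex 3.021 -3.026 -3.832
vertex 1.647 -3.726 -3.674
vertex 2.735 -2.637 -4.592
endloop
endfacet
facet normal 0.886 0.452 -0.102
outer loop
vertex 2.735 -2.637 -4.592
vertex 2.519 -1.863 -3.047
vertex 3.021 -3.026 -3.832
endloop
endfacet
facet normal 0.318 -0.433 0.844
outer loop
vertex 3.021 -3.026 -3.832
vertex 1.145 -2.563 -2.888
vertex 1.647 -3.726 -3.674
endloop
endfacet
facet normal 0.318 -0.432 0.844
outer loop
vertex 2.519 -1.863 -3.047
vertex 1.145 -2.563 -2.888
vertex 3.021 -3.026 -3.832
endloop
endfacet
facet normal -0.620 0.604 -0.502
outer loop
vertex -2.169 -1.663 -3.89
vertex -2.862 -2.249 -3.739
vertex -2.691 -1.574 -3.138
endloop
endfacet
facet normal 0.792 0.337 0.510
outer loop
vertex -2.169 -1.663 -3.89
vertex -2.691 -1.574 -3.138
vertex -2.098 -2.991 -3.121
endloop
endfacet
facet normal -0.620 0.603 -0.501
outer loop
vertex -2.691 -1.574 -3.138
vertex -2.862 -2.249 -3.739
vertex -3.384 -2.161 -2.987
endloop
endfacet
facet normal 0.151 0.075 0.986
outer loop
vertex -2.691 -1.574 -3.138
vertex -3.384 -2.161 -2.987
vertex -2.098 -2.991 -3.121
endloop
endfacet
facet normal -0.621 0.603 -0.501
outer loop
vertex -3.384 -2.161 -2.987
vertex -2.862 -2.249 -3.739
vertex -3.554 -2.836 -3.588
endloop
endfacet
facet normal -0.303 -0.590 0.748
outer loop
vertex -3.384 -2.161 -2.987
vertex -3.554 -2.836 -3.588
vertex -2.098 -2.991 -3.121
endloop
endfacet
facet normal -0.621 0.602 -0.502
outer loop
vertex -3.554 -2.836 -3.588
vertex -2.862 -2.249 -3.739
vertex -3.032 -2.925 -4.34
endloop
endfacet
facet normal -0.117 -0.992 0.036
outer loop
vertex -3.554 -2.836 -3.588
vertex -3.032 -2.925 -4.34
vertex -2.098 -2.991 -3.121
endloop
endfacet
facet normal -0.620 0.603 -0.502
outer loop
vertex -3.032 -2.925 -4.34
vertex -2.862 -2.249 -3.739
vertex -2.339 -2.338 -4.491
endloop
endfacet
facet normal 0.523 -0.730 -0.440
outer loop
vertex -3.032 -2.925 -4.34
vertex -2.339 -2.338 -4.491
vertex -2.098 -2.991 -3.121
endloop
endfacet
facet normal -0.620 0.603 -0.502
outer loop
vertex -2.339 -2.338 -4.491
vertex -2.862 -2.249 -3.739
vertex -2.169 -1.663 -3.89
endloop
endfacet
facet normal 0.977 -0.065 -0.203
outer loop
vertex -2.339 -2.338 -4.491
vertex -2.169 -1.663 -3.89
vertex -2.098 -2.991 -3.121
endloop
endfacet

endsolid


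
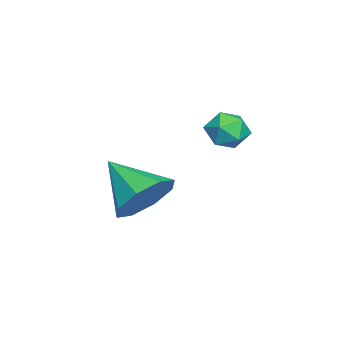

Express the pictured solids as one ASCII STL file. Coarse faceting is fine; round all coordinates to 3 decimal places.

solid 
facet normal 0.404 0.075 0.911
outer loop
vertex -1.38 4.139 2.246
vertex -1.598 3.453 2.399
vertex -0.937 3.571 2.096
endloop
endfacet
facet normal 0.760 0.476 0.442
outer loop
vertex -1.38 4.139 2.246
vertex -0.937 3.571 2.096
vertex -1.003 4.124 1.614
endloop
endfacet
facet normal 0.300 0.941 0.157
outer loop
vertex -1.38 4.139 2.246
vertex -1.003 4.124 1.614
vertex -1.704 4.347 1.619
endloop
endfacet
facet normal -0.338 0.827 0.449
outer loop
vertex -1.38 4.139 2.246
vertex -1.704 4.347 1.619
vertex -2.072 3.933 2.104
endloop
endfacet
facet normal -0.275 0.292 0.916
outer loop
vertex -1.38 4.139 2.246
vertex -2.072 3.933 2.104
vertex -1.598 3.453 2.399
endloop
endfacet
facet normal 0.996 0.049 -0.080
outer loop
vertex -1.003 4.124 1.614
vertex -0.937 3.571 2.096
vertex -0.988 3.427 1.376
endloop
endfacet
facet normal 0.419 -0.601 0.680
outer loop
vertex -0.937 3.571 2.096
vertex -1.598 3.453 2.399
vertex -1.356 3.013 1.861
endloop
endfacet
facet normal -0.681 -0.250 0.688
outer loop
vertex -1.598 3.453 2.399
vertex -2.072 3.933 2.104
vertex -2.057 3.236 1.866
endloop
endfacet
facet normal -0.784 0.617 -0.068
outer loop
vertex -2.072 3.933 2.104
vertex -1.704 4.347 1.619
vertex -2.123 3.789 1.384
endloop
endfacet
facet normal 0.251 0.802 -0.543
outer loop
vertex -1.704 4.347 1.619
vertex -1.003 4.124 1.614
vertex -1.462 3.907 1.081
endloop
endfacet
facet normal 0.338 -0.827 -0.449
outer loop
vertex -1.68 3.221 1.234
vertex -0.988 3.427 1.376
vertex -1.356 3.013 1.861
endloop
endfacet
facet normal -0.300 -0.941 -0.157
outer loop
vertex -1.68 3.221 1.234
vertex -1.356 3.013 1.861
vertex -2.057 3.236 1.866
endloop
endfacet
facet normal -0.760 -0.476 -0.442
outer loop
vertex -1.68 3.221 1.234
vertex -2.057 3.236 1.866
vertex -2.123 3.789 1.384
endloop
endfacet
facet normal -0.404 -0.075 -0.911
outer loop
vertex -1.68 3.221 1.234
vertex -2.123 3.789 1.384
vertex -1.462 3.907 1.081
endloop
endfacet
facet normal 0.275 -0.292 -0.916
outer loop
vertex -1.68 3.221 1.234
vertex -1.462 3.907 1.081
vertex -0.988 3.427 1.376
endloop
endfacet
facet normal 0.784 -0.617 0.068
outer loop
vertex -1.356 3.013 1.861
vertex -0.988 3.427 1.376
vertex -0.937 3.571 2.096
endloop
endfacet
facet normal -0.251 -0.802 0.543
outer loop
vertex -2.057 3.236 1.866
vertex -1.356 3.013 1.861
vertex -1.598 3.453 2.399
endloop
endfacet
facet normal -0.996 -0.049 0.080
outer loop
vertex -2.123 3.789 1.384
vertex -2.057 3.236 1.866
vertex -2.072 3.933 2.104
endloop
endfacet
facet normal -0.419 0.601 -0.680
outer loop
vertex -1.462 3.907 1.081
vertex -2.123 3.789 1.384
vertex -1.704 4.347 1.619
endloop
endfacet
facet normal 0.681 0.250 -0.688
outer loop
vertex -0.988 3.427 1.376
vertex -1.462 3.907 1.081
vertex -1.003 4.124 1.614
endloop
endfacet
facet normal 0.425 0.714 -0.557
outer loop
vertex 1.968 2.552 1.157
vertex 1.655 2.078 0.31
vertex 1.262 2.791 0.924
endloop
endfacet
facet normal -0.238 0.219 0.946
outer loop
vertex 1.968 2.552 1.157
vertex 1.262 2.791 0.924
vertex 0.905 0.822 1.29
endloop
endfacet
facet normal 0.425 0.714 -0.557
outer loop
vertex 1.262 2.791 0.924
vertex 1.655 2.078 0.31
vertex 0.786 2.613 0.332
endloop
endfacet
facet normal -0.790 0.247 0.561
outer loop
vertex 1.262 2.791 0.924
vertex 0.786 2.613 0.332
vertex 0.905 0.822 1.29
endloop
endfacet
facet normal 0.425 0.714 -0.556
outer loop
vertex 0.786 2.613 0.332
vertex 1.655 2.078 0.31
vertex 0.819 2.121 -0.274
endloop
endfacet
facet normal -0.998 -0.066 -0.000
outer loop
vertex 0.786 2.613 0.332
vertex 0.819 2.121 -0.274
vertex 0.905 0.822 1.29
endloop
endfacet
facet normal 0.426 0.713 -0.557
outer loop
vertex 0.819 2.121 -0.274
vertex 1.655 2.078 0.31
vertex 1.341 1.604 -0.537
endloop
endfacet
facet normal -0.738 -0.538 -0.407
outer loop
vertex 0.819 2.121 -0.274
vertex 1.341 1.604 -0.537
vertex 0.905 0.822 1.29
endloop
endfacet
facet normal 0.426 0.713 -0.557
outer loop
vertex 1.341 1.604 -0.537
vertex 1.655 2.078 0.31
vertex 2.047 1.364 -0.304
endloop
endfacet
facet normal -0.164 -0.892 -0.421
outer loop
vertex 1.341 1.604 -0.537
vertex 2.047 1.364 -0.304
vertex 0.905 0.822 1.29
endloop
endfacet
facet normal 0.426 0.713 -0.557
outer loop
vertex 2.047 1.364 -0.304
vertex 1.655 2.078 0.31
vertex 2.523 1.543 0.289
endloop
endfacet
facet normal 0.389 -0.921 -0.034
outer loop
vertex 2.047 1.364 -0.304
vertex 2.523 1.543 0.289
vertex 0.905 0.822 1.29
endloop
endfacet
facet normal 0.426 0.713 -0.557
outer loop
vertex 2.523 1.543 0.289
vertex 1.655 2.078 0.31
vertex 2.49 2.035 0.894
endloop
endfacet
facet normal 0.596 -0.607 0.526
outer loop
vertex 2.523 1.543 0.289
vertex 2.49 2.035 0.894
vertex 0.905 0.822 1.29
endloop
endfacet
facet normal 0.426 0.713 -0.557
outer loop
vertex 2.49 2.035 0.894
vertex 1.655 2.078 0.31
vertex 1.968 2.552 1.157
endloop
endfacet
facet normal 0.336 -0.135 0.932
outer loop
vertex 2.49 2.035 0.894
vertex 1.968 2.552 1.157
vertex 0.905 0.822 1.29
endloop
endfacet

endsolid


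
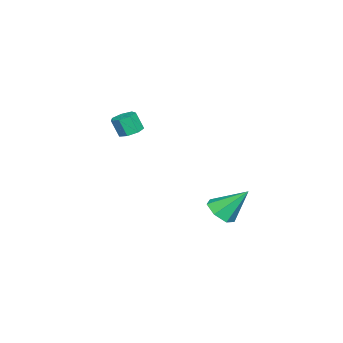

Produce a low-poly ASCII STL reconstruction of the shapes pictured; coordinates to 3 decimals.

solid 
facet normal 0.170 -0.654 -0.737
outer loop
vertex 4.064 3.142 -1.636
vertex 3.361 2.593 -1.311
vertex 3.316 3.297 -1.946
endloop
endfacet
facet normal 0.287 0.930 -0.228
outer loop
vertex 4.064 3.142 -1.636
vertex 3.316 3.297 -1.946
vertex 3.019 3.907 0.171
endloop
endfacet
facet normal 0.171 -0.654 -0.737
outer loop
vertex 3.316 3.297 -1.946
vertex 3.361 2.593 -1.311
vertex 2.602 2.921 -1.778
endloop
endfacet
facet normal -0.499 0.812 -0.304
outer loop
vertex 3.316 3.297 -1.946
vertex 2.602 2.921 -1.778
vertex 3.019 3.907 0.171
endloop
endfacet
facet normal 0.170 -0.655 -0.736
outer loop
vertex 2.602 2.921 -1.778
vertex 3.361 2.593 -1.311
vertex 2.46 2.298 -1.257
endloop
endfacet
facet normal -0.959 0.274 0.067
outer loop
vertex 2.602 2.921 -1.778
vertex 2.46 2.298 -1.257
vertex 3.019 3.907 0.171
endloop
endfacet
facet normal 0.170 -0.654 -0.737
outer loop
vertex 2.46 2.298 -1.257
vertex 3.361 2.593 -1.311
vertex 2.996 1.896 -0.777
endloop
endfacet
facet normal -0.748 -0.276 0.604
outer loop
vertex 2.46 2.298 -1.257
vertex 2.996 1.896 -0.777
vertex 3.019 3.907 0.171
endloop
endfacet
facet normal 0.171 -0.654 -0.737
outer loop
vertex 2.996 1.896 -0.777
vertex 3.361 2.593 -1.311
vertex 3.808 2.019 -0.698
endloop
endfacet
facet normal -0.023 -0.426 0.904
outer loop
vertex 2.996 1.896 -0.777
vertex 3.808 2.019 -0.698
vertex 3.019 3.907 0.171
endloop
endfacet
facet normal 0.170 -0.654 -0.737
outer loop
vertex 3.808 2.019 -0.698
vertex 3.361 2.593 -1.311
vertex 4.283 2.574 -1.081
endloop
endfacet
facet normal 0.669 -0.061 0.741
outer loop
vertex 3.808 2.019 -0.698
vertex 4.283 2.574 -1.081
vertex 3.019 3.907 0.171
endloop
endfacet
facet normal 0.170 -0.654 -0.737
outer loop
vertex 4.283 2.574 -1.081
vertex 3.361 2.593 -1.311
vertex 4.064 3.142 -1.636
endloop
endfacet
facet normal 0.806 0.542 0.237
outer loop
vertex 4.283 2.574 -1.081
vertex 4.064 3.142 -1.636
vertex 3.019 3.907 0.171
endloop
endfacet
facet normal -0.013 0.387 -0.922
outer loop
vertex 0.596 -2.902 2.123
vertex 0.213 -3.455 1.896
vertex -0.015 -2.836 2.159
endloop
endfacet
facet normal 0.122 0.915 0.384
outer loop
vertex 0.596 -2.902 2.123
vertex -0.015 -2.836 2.159
vertex 0.611 -3.353 3.192
endloop
endfacet
facet normal 0.121 0.915 0.384
outer loop
vertex 0.611 -3.353 3.192
vertex -0.015 -2.836 2.159
vertex -0.001 -3.287 3.228
endloop
endfacet
facet normal 0.012 -0.389 0.921
outer loop
vertex 0.611 -3.353 3.192
vertex -0.001 -3.287 3.228
vertex 0.227 -3.905 2.964
endloop
endfacet
facet normal -0.012 0.387 -0.922
outer loop
vertex -0.015 -2.836 2.159
vertex 0.213 -3.455 1.896
vertex -0.455 -3.236 1.997
endloop
endfacet
facet normal -0.700 0.655 0.285
outer loop
vertex -0.015 -2.836 2.159
vertex -0.455 -3.236 1.997
vertex -0.001 -3.287 3.228
endloop
endfacet
facet normal -0.700 0.654 0.285
outer loop
vertex -0.001 -3.287 3.228
vertex -0.455 -3.236 1.997
vertex -0.44 -3.686 3.066
endloop
endfacet
facet normal 0.013 -0.389 0.921
outer loop
vertex -0.001 -3.287 3.228
vertex -0.44 -3.686 3.066
vertex 0.227 -3.905 2.964
endloop
endfacet
facet normal -0.012 0.388 -0.921
outer loop
vertex -0.455 -3.236 1.997
vertex 0.213 -3.455 1.896
vertex -0.392 -3.801 1.758
endloop
endfacet
facet normal -0.995 -0.099 -0.028
outer loop
vertex -0.455 -3.236 1.997
vertex -0.392 -3.801 1.758
vertex -0.44 -3.686 3.066
endloop
endfacet
facet normal -0.995 -0.099 -0.028
outer loop
vertex -0.44 -3.686 3.066
vertex -0.392 -3.801 1.758
vertex -0.377 -4.251 2.827
endloop
endfacet
facet normal 0.013 -0.388 0.921
outer loop
vertex -0.44 -3.686 3.066
vertex -0.377 -4.251 2.827
vertex 0.227 -3.905 2.964
endloop
endfacet
facet normal -0.012 0.389 -0.921
outer loop
vertex -0.392 -3.801 1.758
vertex 0.213 -3.455 1.896
vertex 0.126 -4.105 1.623
endloop
endfacet
facet normal -0.540 -0.778 -0.320
outer loop
vertex -0.392 -3.801 1.758
vertex 0.126 -4.105 1.623
vertex -0.377 -4.251 2.827
endloop
endfacet
facet normal -0.540 -0.778 -0.320
outer loop
vertex -0.377 -4.251 2.827
vertex 0.126 -4.105 1.623
vertex 0.141 -4.555 2.692
endloop
endfacet
facet normal 0.013 -0.387 0.922
outer loop
vertex -0.377 -4.251 2.827
vertex 0.141 -4.555 2.692
vertex 0.227 -3.905 2.964
endloop
endfacet
facet normal -0.013 0.389 -0.921
outer loop
vertex 0.126 -4.105 1.623
vertex 0.213 -3.455 1.896
vertex 0.71 -3.92 1.693
endloop
endfacet
facet normal 0.321 -0.871 -0.371
outer loop
vertex 0.126 -4.105 1.623
vertex 0.71 -3.92 1.693
vertex 0.141 -4.555 2.692
endloop
endfacet
facet normal 0.321 -0.871 -0.371
outer loop
vertex 0.141 -4.555 2.692
vertex 0.71 -3.92 1.693
vertex 0.725 -4.37 2.762
endloop
endfacet
facet normal 0.012 -0.387 0.922
outer loop
vertex 0.141 -4.555 2.692
vertex 0.725 -4.37 2.762
vertex 0.227 -3.905 2.964
endloop
endfacet
facet normal -0.014 0.387 -0.922
outer loop
vertex 0.71 -3.92 1.693
vertex 0.213 -3.455 1.896
vertex 0.919 -3.384 1.915
endloop
endfacet
facet normal 0.941 -0.308 -0.143
outer loop
vertex 0.71 -3.92 1.693
vertex 0.919 -3.384 1.915
vertex 0.725 -4.37 2.762
endloop
endfacet
facet normal 0.941 -0.308 -0.143
outer loop
vertex 0.725 -4.37 2.762
vertex 0.919 -3.384 1.915
vertex 0.934 -3.835 2.984
endloop
endfacet
facet normal 0.012 -0.387 0.922
outer loop
vertex 0.725 -4.37 2.762
vertex 0.934 -3.835 2.984
vertex 0.227 -3.905 2.964
endloop
endfacet
facet normal -0.014 0.388 -0.921
outer loop
vertex 0.919 -3.384 1.915
vertex 0.213 -3.455 1.896
vertex 0.596 -2.902 2.123
endloop
endfacet
facet normal 0.852 0.487 0.194
outer loop
vertex 0.919 -3.384 1.915
vertex 0.596 -2.902 2.123
vertex 0.934 -3.835 2.984
endloop
endfacet
facet normal 0.852 0.487 0.194
outer loop
vertex 0.934 -3.835 2.984
vertex 0.596 -2.902 2.123
vertex 0.611 -3.353 3.192
endloop
endfacet
facet normal 0.012 -0.389 0.921
outer loop
vertex 0.934 -3.835 2.984
vertex 0.611 -3.353 3.192
vertex 0.227 -3.905 2.964
endloop
endfacet

endsolid


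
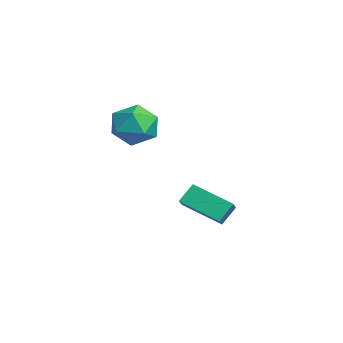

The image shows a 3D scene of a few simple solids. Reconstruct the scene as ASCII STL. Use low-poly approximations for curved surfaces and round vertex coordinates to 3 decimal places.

solid 
facet normal -0.531 -0.733 0.425
outer loop
vertex -2.17 -0.38 -3.023
vertex -2.385 0.154 -2.37
vertex -3.07 -0.054 -3.585
endloop
endfacet
facet normal 0.246 -0.614 -0.750
outer loop
vertex -2.215 1.126 -4.27
vertex -2.17 -0.38 -3.023
vertex -3.07 -0.054 -3.585
endloop
endfacet
facet normal -0.531 -0.733 0.425
outer loop
vertex -3.07 -0.054 -3.585
vertex -2.385 0.154 -2.37
vertex -3.285 0.48 -2.933
endloop
endfacet
facet normal -0.811 0.293 -0.507
outer loop
vertex -3.285 0.48 -2.933
vertex -2.215 1.126 -4.27
vertex -3.07 -0.054 -3.585
endloop
endfacet
facet normal 0.811 -0.293 0.507
outer loop
vertex -2.17 -0.38 -3.023
vertex -1.53 1.334 -3.055
vertex -2.385 0.154 -2.37
endloop
endfacet
facet normal 0.247 -0.614 -0.750
outer loop
vertex -1.315 0.8 -3.707
vertex -2.17 -0.38 -3.023
vertex -2.215 1.126 -4.27
endloop
endfacet
facet normal 0.810 -0.293 0.507
outer loop
vertex -1.315 0.8 -3.707
vertex -1.53 1.334 -3.055
vertex -2.17 -0.38 -3.023
endloop
endfacet
facet normal -0.247 0.614 0.750
outer loop
vertex -2.385 0.154 -2.37
vertex -1.53 1.334 -3.055
vertex -3.285 0.48 -2.933
endloop
endfacet
facet normal -0.811 0.293 -0.507
outer loop
vertex -2.43 1.66 -3.617
vertex -2.215 1.126 -4.27
vertex -3.285 0.48 -2.933
endloop
endfacet
facet normal -0.246 0.613 0.750
outer loop
vertex -3.285 0.48 -2.933
vertex -1.53 1.334 -3.055
vertex -2.43 1.66 -3.617
endloop
endfacet
facet normal 0.531 0.733 -0.425
outer loop
vertex -2.43 1.66 -3.617
vertex -1.315 0.8 -3.707
vertex -2.215 1.126 -4.27
endloop
endfacet
facet normal 0.531 0.733 -0.425
outer loop
vertex -1.53 1.334 -3.055
vertex -1.315 0.8 -3.707
vertex -2.43 1.66 -3.617
endloop
endfacet
facet normal -0.248 0.762 0.598
outer loop
vertex -2.907 -1.107 0.567
vertex -2.74 -1.641 1.316
vertex -2.052 -1.126 0.946
endloop
endfacet
facet normal 0.029 0.999 -0.015
outer loop
vertex -2.907 -1.107 0.567
vertex -2.052 -1.126 0.946
vertex -2.151 -1.137 0.016
endloop
endfacet
facet normal -0.371 0.748 -0.550
outer loop
vertex -2.907 -1.107 0.567
vertex -2.151 -1.137 0.016
vertex -2.9 -1.659 -0.189
endloop
endfacet
facet normal -0.896 0.355 -0.268
outer loop
vertex -2.907 -1.107 0.567
vertex -2.9 -1.659 -0.189
vertex -3.264 -1.971 0.614
endloop
endfacet
facet normal -0.820 0.363 0.442
outer loop
vertex -2.907 -1.107 0.567
vertex -3.264 -1.971 0.614
vertex -2.74 -1.641 1.316
endloop
endfacet
facet normal 0.683 0.726 -0.081
outer loop
vertex -2.151 -1.137 0.016
vertex -2.052 -1.126 0.946
vertex -1.516 -1.689 0.426
endloop
endfacet
facet normal 0.235 0.341 0.910
outer loop
vertex -2.052 -1.126 0.946
vertex -2.74 -1.641 1.316
vertex -1.88 -2.001 1.229
endloop
endfacet
facet normal -0.689 -0.304 0.658
outer loop
vertex -2.74 -1.641 1.316
vertex -3.264 -1.971 0.614
vertex -2.629 -2.523 1.024
endloop
endfacet
facet normal -0.811 -0.318 -0.491
outer loop
vertex -3.264 -1.971 0.614
vertex -2.9 -1.659 -0.189
vertex -2.728 -2.534 0.094
endloop
endfacet
facet normal 0.037 0.318 -0.947
outer loop
vertex -2.9 -1.659 -0.189
vertex -2.151 -1.137 0.016
vertex -2.04 -2.019 -0.276
endloop
endfacet
facet normal 0.896 -0.355 0.268
outer loop
vertex -1.873 -2.553 0.473
vertex -1.516 -1.689 0.426
vertex -1.88 -2.001 1.229
endloop
endfacet
facet normal 0.371 -0.748 0.550
outer loop
vertex -1.873 -2.553 0.473
vertex -1.88 -2.001 1.229
vertex -2.629 -2.523 1.024
endloop
endfacet
facet normal -0.029 -0.999 0.015
outer loop
vertex -1.873 -2.553 0.473
vertex -2.629 -2.523 1.024
vertex -2.728 -2.534 0.094
endloop
endfacet
facet normal 0.248 -0.762 -0.598
outer loop
vertex -1.873 -2.553 0.473
vertex -2.728 -2.534 0.094
vertex -2.04 -2.019 -0.276
endloop
endfacet
facet normal 0.820 -0.363 -0.442
outer loop
vertex -1.873 -2.553 0.473
vertex -2.04 -2.019 -0.276
vertex -1.516 -1.689 0.426
endloop
endfacet
facet normal 0.811 0.318 0.491
outer loop
vertex -1.88 -2.001 1.229
vertex -1.516 -1.689 0.426
vertex -2.052 -1.126 0.946
endloop
endfacet
facet normal -0.037 -0.318 0.947
outer loop
vertex -2.629 -2.523 1.024
vertex -1.88 -2.001 1.229
vertex -2.74 -1.641 1.316
endloop
endfacet
facet normal -0.683 -0.726 0.081
outer loop
vertex -2.728 -2.534 0.094
vertex -2.629 -2.523 1.024
vertex -3.264 -1.971 0.614
endloop
endfacet
facet normal -0.235 -0.341 -0.910
outer loop
vertex -2.04 -2.019 -0.276
vertex -2.728 -2.534 0.094
vertex -2.9 -1.659 -0.189
endloop
endfacet
facet normal 0.689 0.304 -0.658
outer loop
vertex -1.516 -1.689 0.426
vertex -2.04 -2.019 -0.276
vertex -2.151 -1.137 0.016
endloop
endfacet

endsolid
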